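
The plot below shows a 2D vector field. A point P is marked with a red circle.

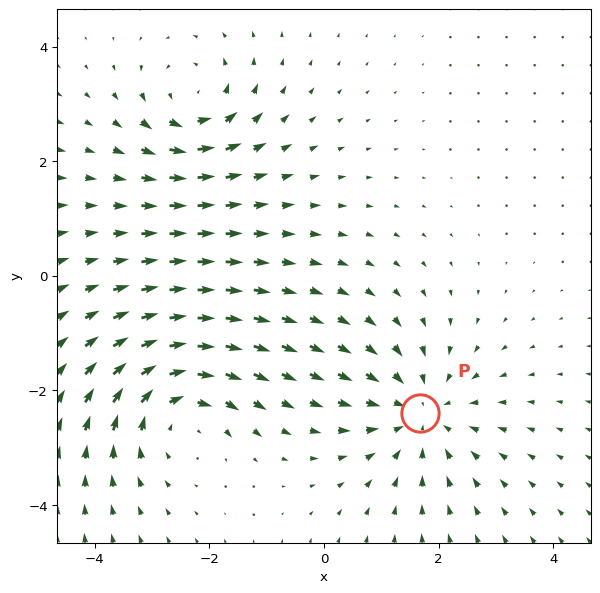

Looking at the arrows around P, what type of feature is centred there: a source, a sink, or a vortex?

sink

At P (1.7, -2.4) the arrows converge inward. Divergence about -4, curl ≈0 — negative divergence with near-zero curl is a sink.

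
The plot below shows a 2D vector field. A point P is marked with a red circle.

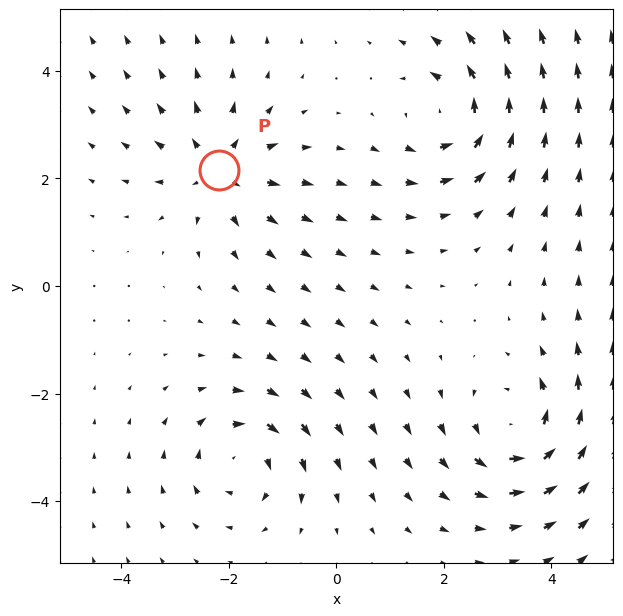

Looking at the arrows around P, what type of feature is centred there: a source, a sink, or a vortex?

At P (-2.2, 2.2) the arrows spread outward. Divergence about +4, curl ≈0 — positive divergence with near-zero curl is a source.

source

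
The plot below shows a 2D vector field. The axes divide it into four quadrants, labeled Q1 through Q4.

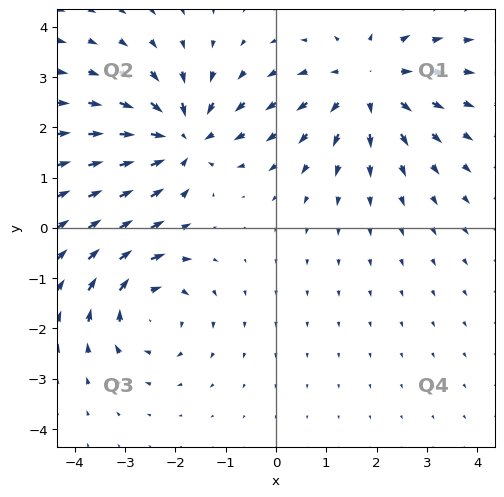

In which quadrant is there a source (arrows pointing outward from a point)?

The source sits at approximately (1.8, 2.9), which lies in quadrant Q1. The divergence there is about +4, positive as expected for a source.

Q1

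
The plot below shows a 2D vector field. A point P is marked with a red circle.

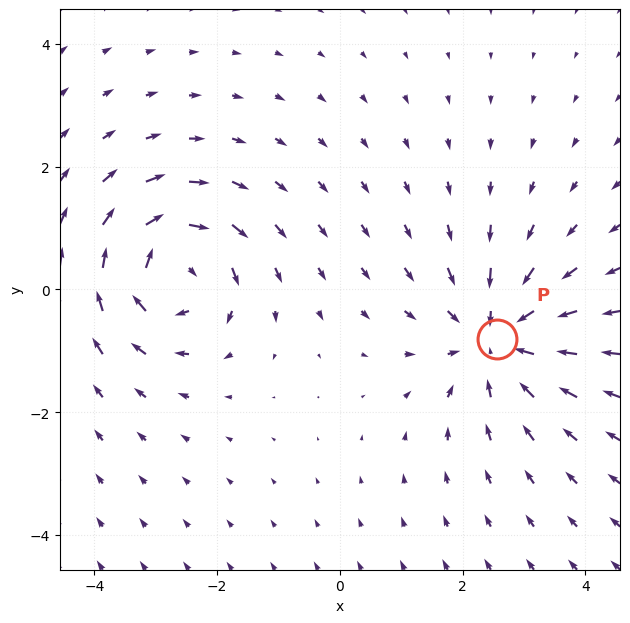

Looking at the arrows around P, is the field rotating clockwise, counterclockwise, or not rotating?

not rotating

Near P at (2.6, -0.8) the arrows show no circulation. The curl there is ≈0.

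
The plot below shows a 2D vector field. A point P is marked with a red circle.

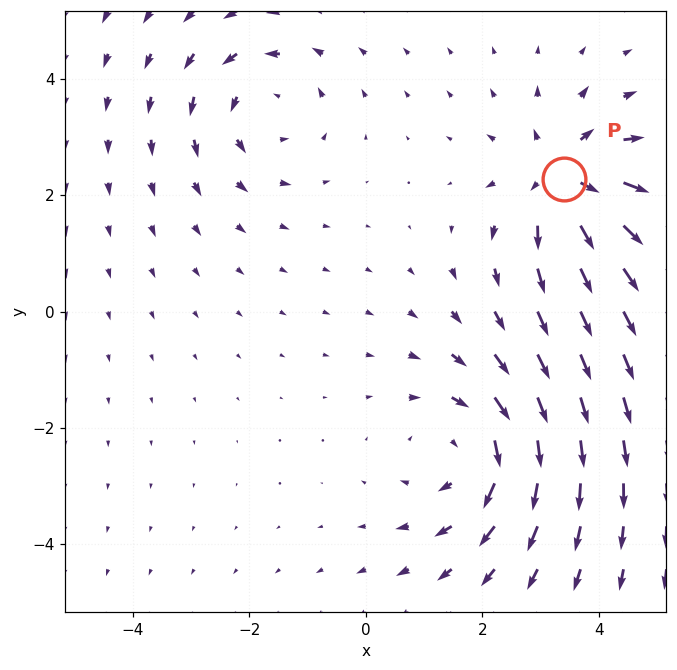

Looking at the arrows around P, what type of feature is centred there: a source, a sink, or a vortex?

At P (3.4, 2.3) the arrows spread outward. Divergence about +5, curl ≈0 — positive divergence with near-zero curl is a source.

source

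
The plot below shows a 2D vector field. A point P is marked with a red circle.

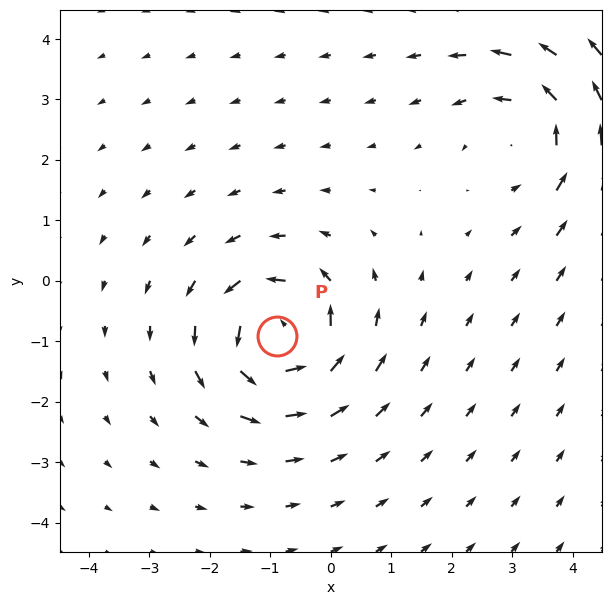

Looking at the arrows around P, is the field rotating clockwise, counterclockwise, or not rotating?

Near P at (-0.9, -0.9) the arrows circulate counterclockwise. The curl (z-component) there is about +6; positive curl means counterclockwise rotation.

counterclockwise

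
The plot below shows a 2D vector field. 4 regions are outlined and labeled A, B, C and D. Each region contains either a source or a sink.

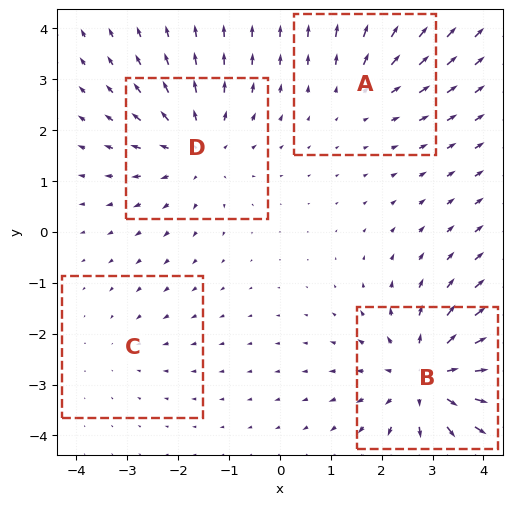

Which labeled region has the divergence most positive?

B

Divergence at each region's feature centre — A: about +3, B: about +6, C: about -2, D: about +4. Region B is most positive.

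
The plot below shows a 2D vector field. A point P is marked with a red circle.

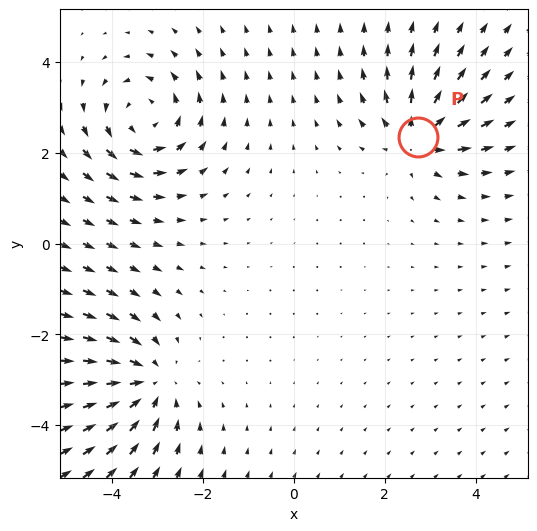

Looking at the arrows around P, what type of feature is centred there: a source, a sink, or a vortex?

At P (2.7, 2.3) the arrows spread outward. Divergence about +5, curl ≈0 — positive divergence with near-zero curl is a source.

source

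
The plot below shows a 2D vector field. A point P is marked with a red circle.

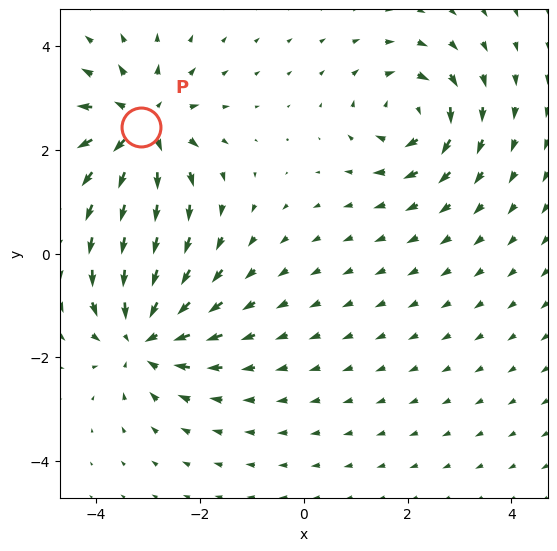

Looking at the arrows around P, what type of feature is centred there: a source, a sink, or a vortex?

source

At P (-3.1, 2.4) the arrows spread outward. Divergence about +5, curl ≈0 — positive divergence with near-zero curl is a source.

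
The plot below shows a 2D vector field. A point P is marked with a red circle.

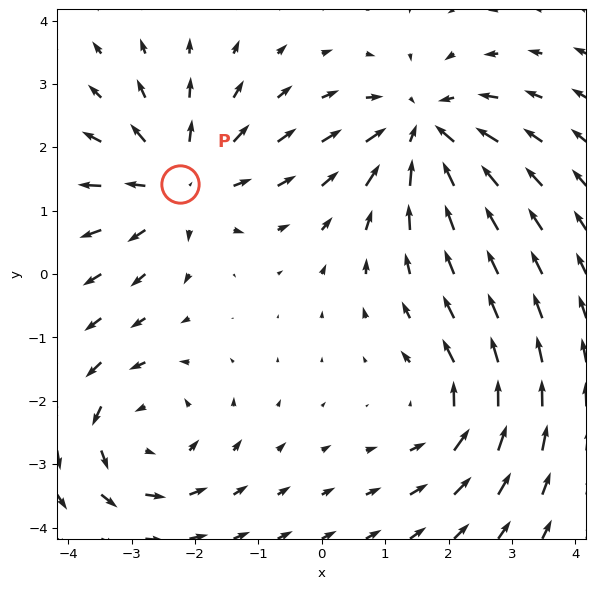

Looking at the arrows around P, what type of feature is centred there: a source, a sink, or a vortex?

source

At P (-2.2, 1.4) the arrows spread outward. Divergence about +5, curl ≈0 — positive divergence with near-zero curl is a source.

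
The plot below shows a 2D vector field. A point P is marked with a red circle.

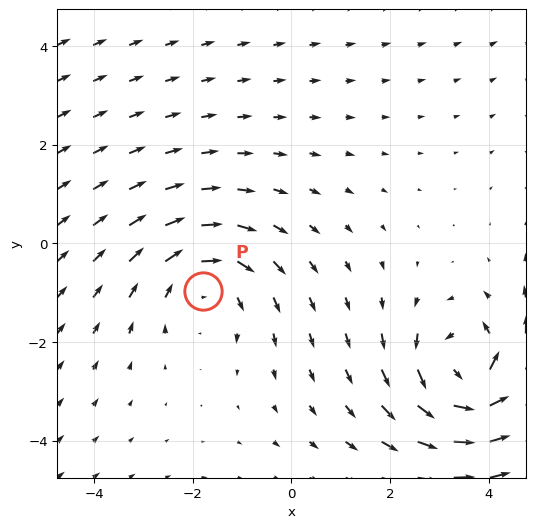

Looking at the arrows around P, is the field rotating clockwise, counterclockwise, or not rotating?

clockwise

Near P at (-1.8, -1.0) the arrows circulate clockwise. The curl (z-component) there is about -2; negative curl means clockwise rotation.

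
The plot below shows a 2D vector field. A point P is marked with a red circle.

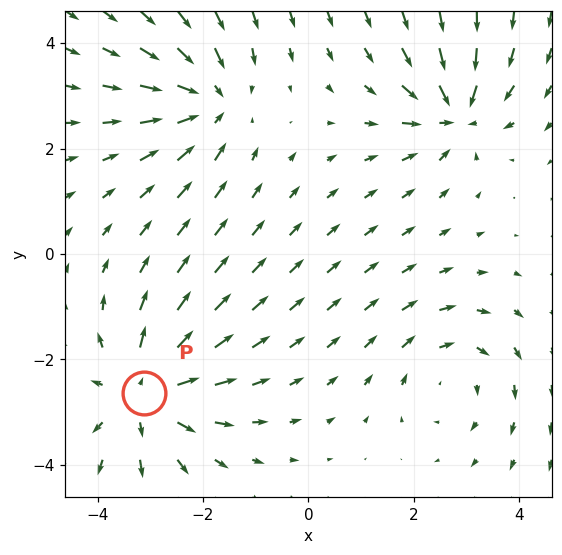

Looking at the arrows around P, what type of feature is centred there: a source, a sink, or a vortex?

At P (-3.1, -2.6) the arrows spread outward. Divergence about +5, curl ≈0 — positive divergence with near-zero curl is a source.

source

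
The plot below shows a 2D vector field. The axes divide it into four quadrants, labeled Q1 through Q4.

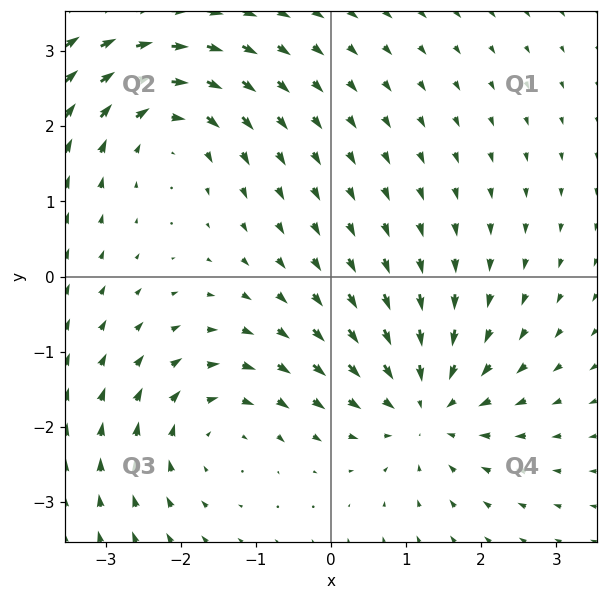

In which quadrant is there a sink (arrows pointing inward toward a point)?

The sink sits at approximately (1.3, -1.7), which lies in quadrant Q4. The divergence there is about -5, negative as expected for a sink.

Q4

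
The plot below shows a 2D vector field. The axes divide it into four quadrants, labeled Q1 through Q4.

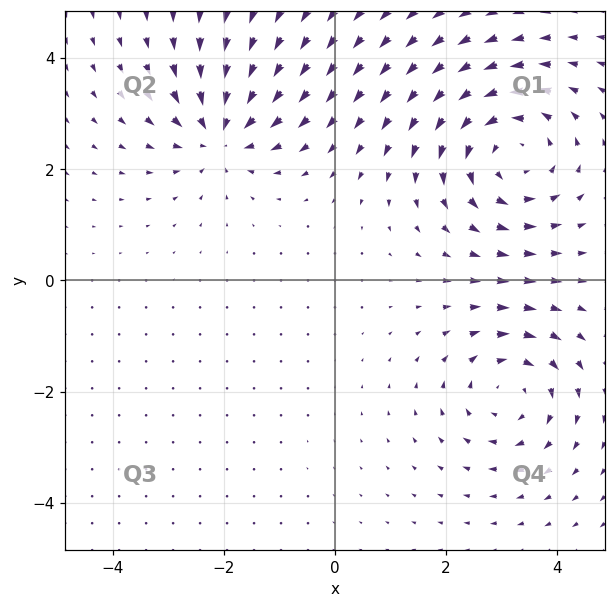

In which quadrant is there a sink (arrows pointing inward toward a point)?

The sink sits at approximately (-2.1, 2.6), which lies in quadrant Q2. The divergence there is about -4, negative as expected for a sink.

Q2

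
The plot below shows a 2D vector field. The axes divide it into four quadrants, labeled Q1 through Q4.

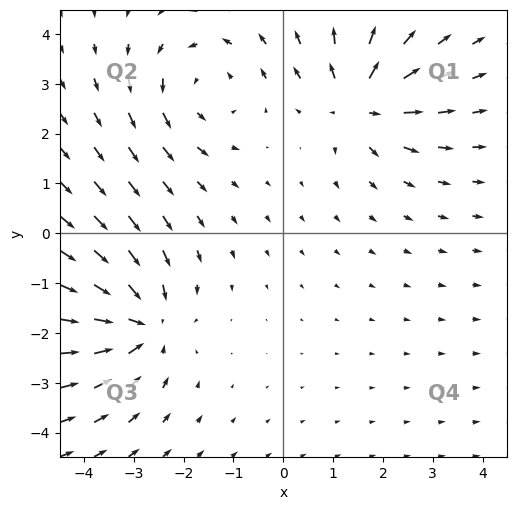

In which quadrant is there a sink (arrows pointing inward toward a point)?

Q3

The sink sits at approximately (-2.9, -1.8), which lies in quadrant Q3. The divergence there is about -5, negative as expected for a sink.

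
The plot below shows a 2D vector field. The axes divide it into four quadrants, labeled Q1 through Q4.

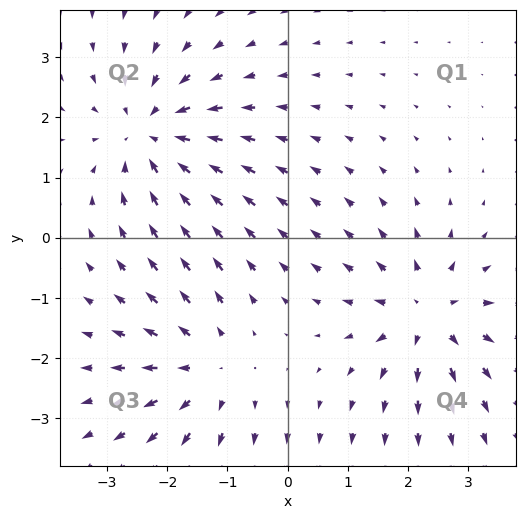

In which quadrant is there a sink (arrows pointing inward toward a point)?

Q2

The sink sits at approximately (-2.3, 1.7), which lies in quadrant Q2. The divergence there is about -4, negative as expected for a sink.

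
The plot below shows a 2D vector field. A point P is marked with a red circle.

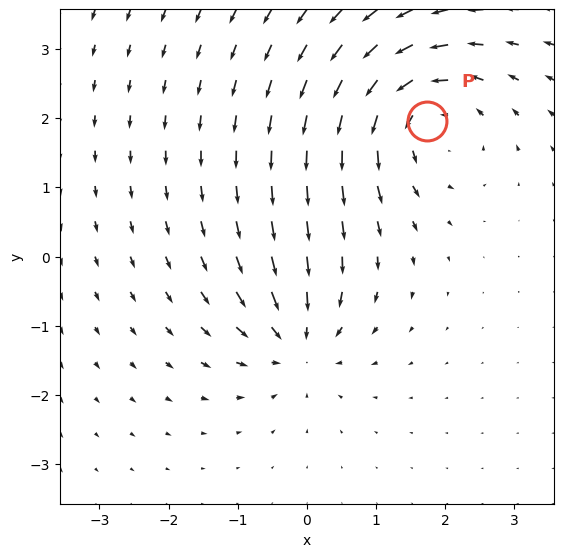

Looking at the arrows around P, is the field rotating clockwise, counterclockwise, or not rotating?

Near P at (1.7, 2.0) the arrows circulate counterclockwise. The curl (z-component) there is about +5; positive curl means counterclockwise rotation.

counterclockwise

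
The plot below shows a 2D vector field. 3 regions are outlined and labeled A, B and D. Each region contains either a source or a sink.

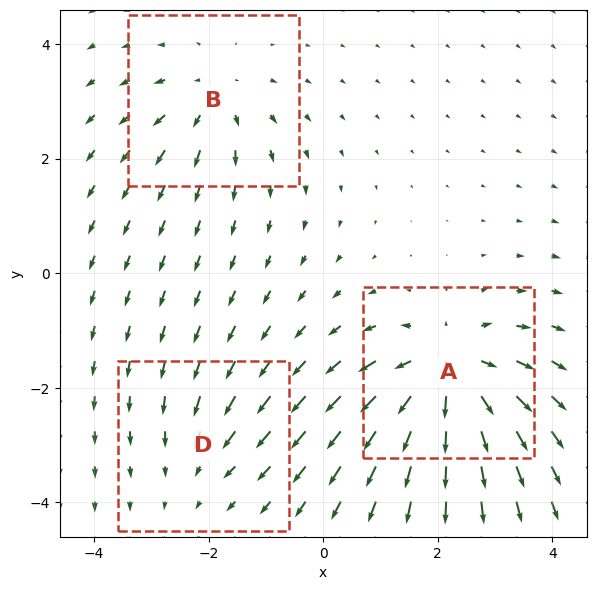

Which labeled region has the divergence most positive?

A

Divergence at each region's feature centre — A: about +5, B: about +3, D: about -2. Region A is most positive.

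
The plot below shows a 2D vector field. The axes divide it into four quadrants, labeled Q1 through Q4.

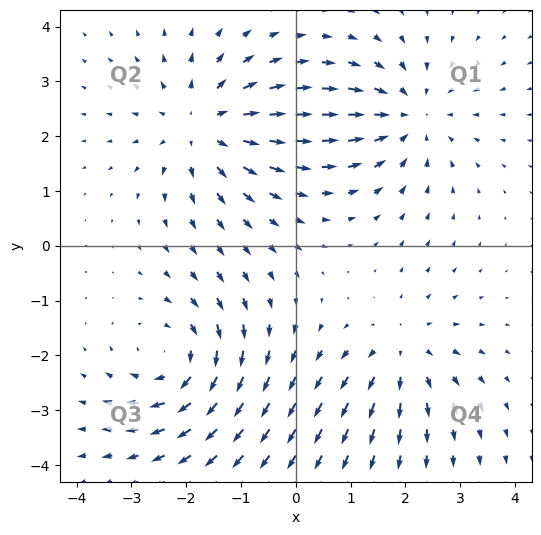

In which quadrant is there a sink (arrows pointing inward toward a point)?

Q1

The sink sits at approximately (2.1, 2.4), which lies in quadrant Q1. The divergence there is about -4, negative as expected for a sink.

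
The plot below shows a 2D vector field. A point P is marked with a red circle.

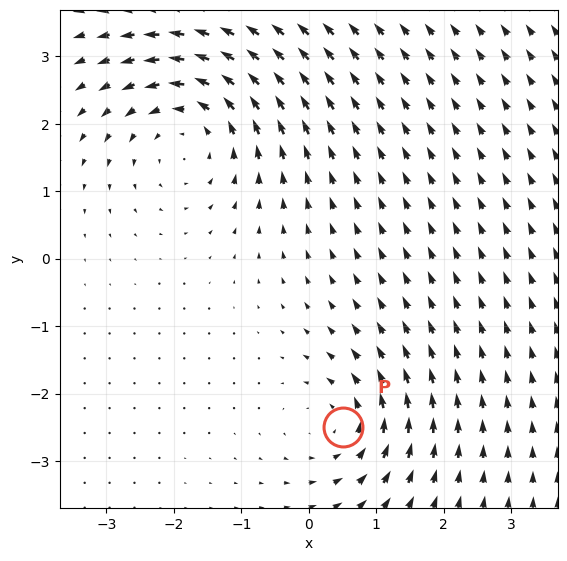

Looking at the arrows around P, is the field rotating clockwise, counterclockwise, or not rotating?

counterclockwise

Near P at (0.5, -2.5) the arrows circulate counterclockwise. The curl (z-component) there is about +4; positive curl means counterclockwise rotation.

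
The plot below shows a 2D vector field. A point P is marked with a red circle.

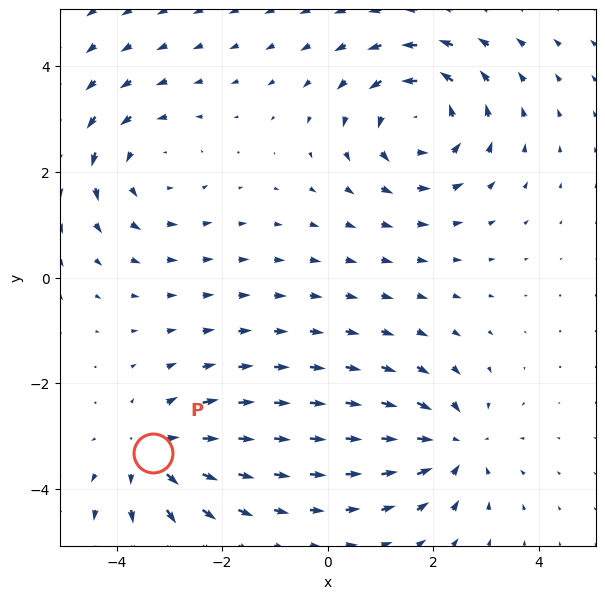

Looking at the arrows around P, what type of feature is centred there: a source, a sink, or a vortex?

At P (-3.3, -3.3) the arrows spread outward. Divergence about +3, curl ≈0 — positive divergence with near-zero curl is a source.

source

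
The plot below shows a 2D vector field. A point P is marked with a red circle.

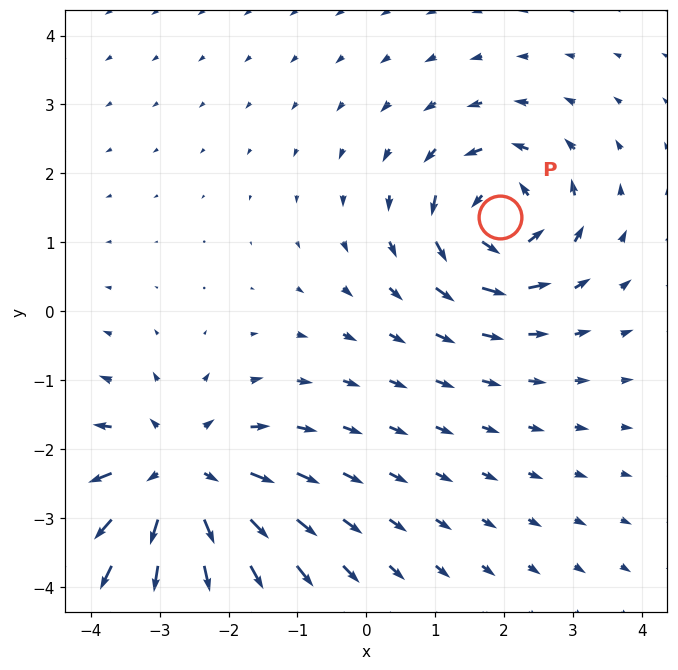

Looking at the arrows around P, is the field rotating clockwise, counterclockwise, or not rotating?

Near P at (1.9, 1.4) the arrows circulate counterclockwise. The curl (z-component) there is about +5; positive curl means counterclockwise rotation.

counterclockwise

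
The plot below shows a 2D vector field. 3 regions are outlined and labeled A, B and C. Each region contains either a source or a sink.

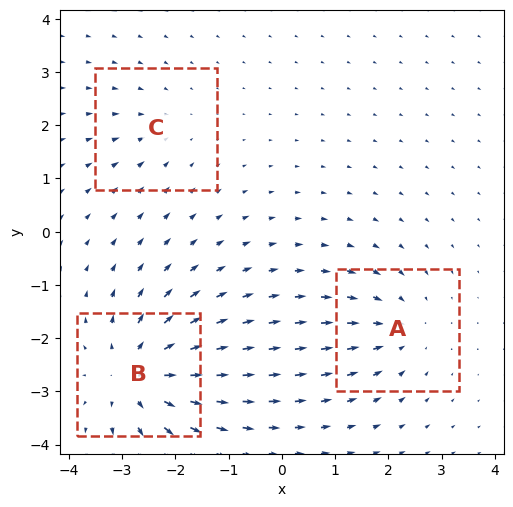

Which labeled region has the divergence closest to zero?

Divergence at each region's feature centre — A: about -3, B: about +5, C: about -2. Region C is closest to zero.

C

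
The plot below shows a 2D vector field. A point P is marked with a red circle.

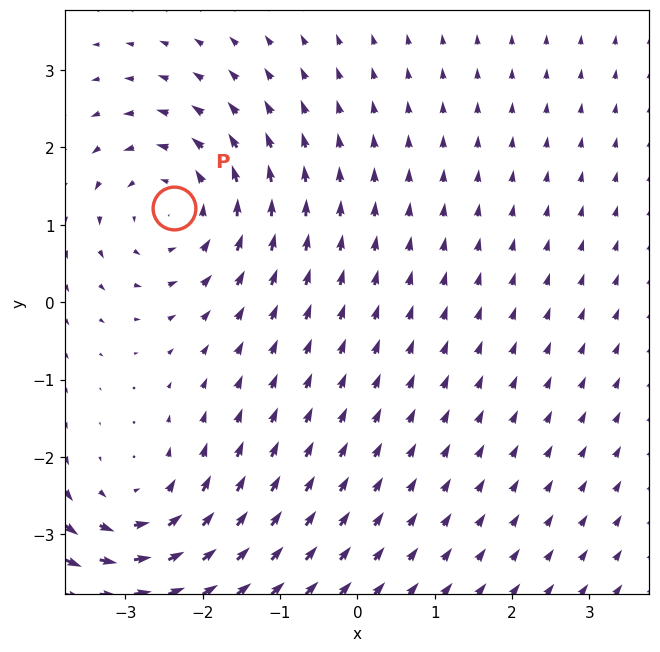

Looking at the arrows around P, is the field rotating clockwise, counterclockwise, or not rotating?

counterclockwise

Near P at (-2.4, 1.2) the arrows circulate counterclockwise. The curl (z-component) there is about +5; positive curl means counterclockwise rotation.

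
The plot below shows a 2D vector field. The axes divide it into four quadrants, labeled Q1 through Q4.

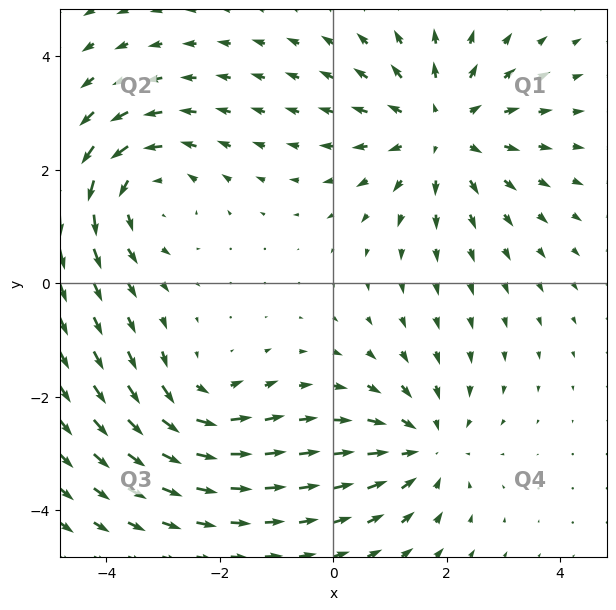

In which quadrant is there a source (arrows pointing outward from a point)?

Q1

The source sits at approximately (1.9, 2.7), which lies in quadrant Q1. The divergence there is about +4, positive as expected for a source.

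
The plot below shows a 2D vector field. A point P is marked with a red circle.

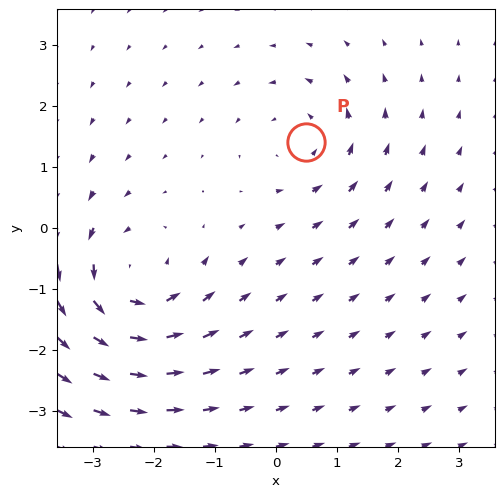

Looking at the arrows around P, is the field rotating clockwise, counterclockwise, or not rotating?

counterclockwise

Near P at (0.5, 1.4) the arrows circulate counterclockwise. The curl (z-component) there is about +3; positive curl means counterclockwise rotation.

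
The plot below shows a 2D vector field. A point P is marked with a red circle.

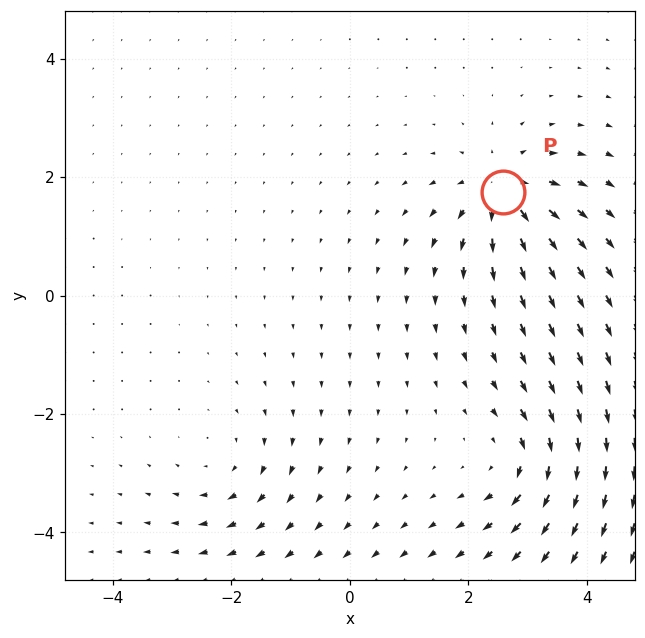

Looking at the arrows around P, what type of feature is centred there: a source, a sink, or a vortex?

source

At P (2.6, 1.7) the arrows spread outward. Divergence about +6, curl ≈0 — positive divergence with near-zero curl is a source.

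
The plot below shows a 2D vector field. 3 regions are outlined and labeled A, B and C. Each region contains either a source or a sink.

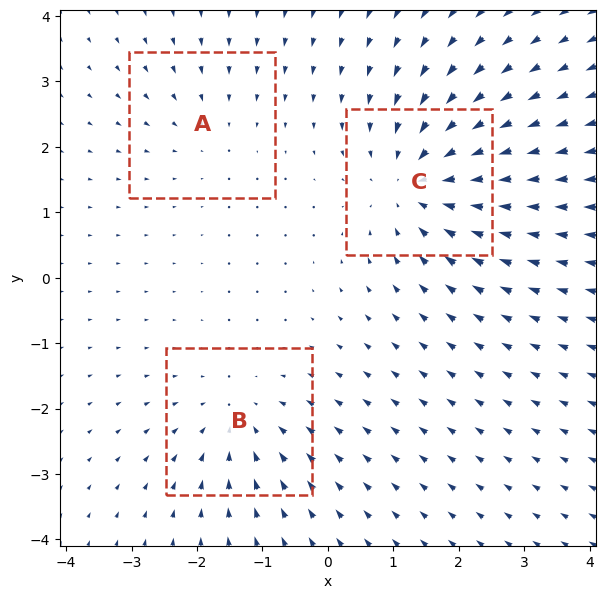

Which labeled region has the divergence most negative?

C

Divergence at each region's feature centre — A: about -2, B: about -3, C: about -5. Region C is most negative.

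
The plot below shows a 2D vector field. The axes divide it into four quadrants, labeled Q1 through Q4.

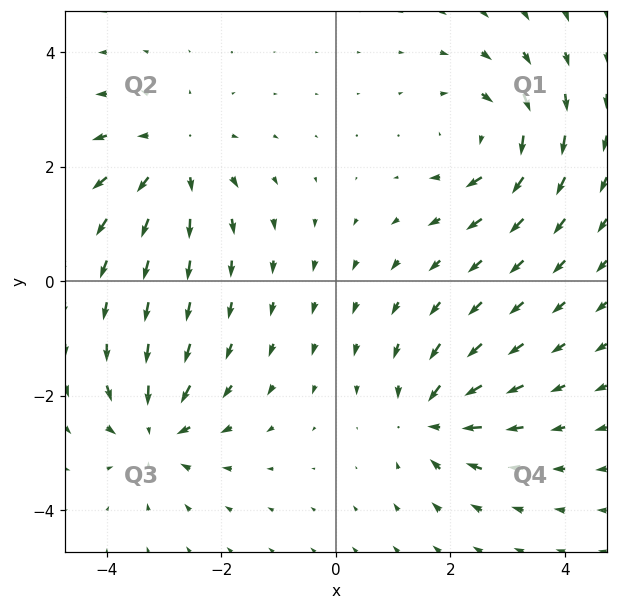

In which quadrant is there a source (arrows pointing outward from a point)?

The source sits at approximately (-2.9, 2.2), which lies in quadrant Q2. The divergence there is about +5, positive as expected for a source.

Q2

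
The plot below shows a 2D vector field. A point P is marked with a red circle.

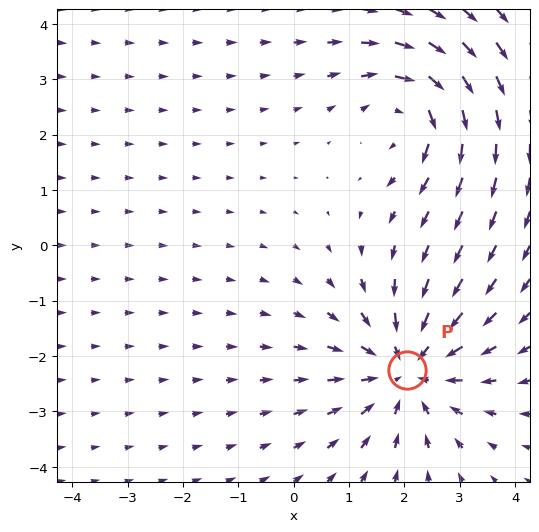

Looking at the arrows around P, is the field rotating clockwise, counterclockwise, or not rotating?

not rotating

Near P at (2.0, -2.2) the arrows show no circulation. The curl there is ≈0.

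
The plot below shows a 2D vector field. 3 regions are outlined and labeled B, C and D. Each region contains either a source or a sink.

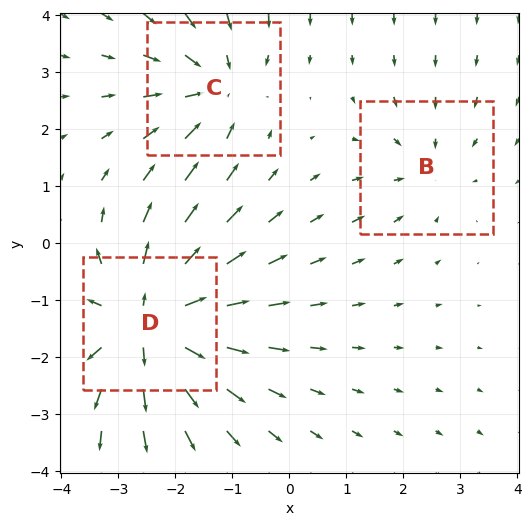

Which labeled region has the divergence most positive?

Divergence at each region's feature centre — B: about -2, C: about -3, D: about +5. Region D is most positive.

D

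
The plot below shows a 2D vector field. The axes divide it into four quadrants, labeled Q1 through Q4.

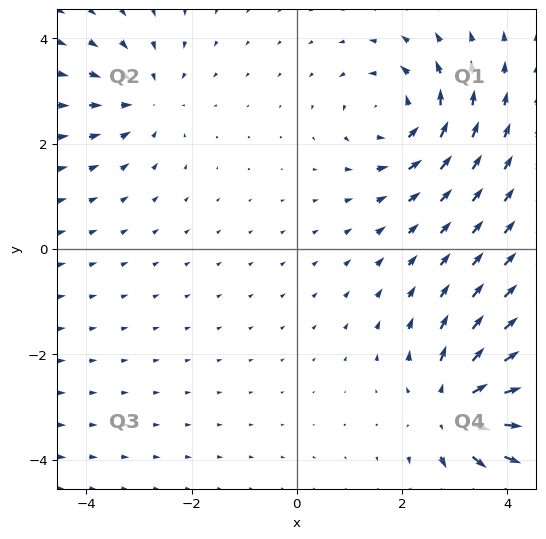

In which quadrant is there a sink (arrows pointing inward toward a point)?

Q2

The sink sits at approximately (-2.9, 2.8), which lies in quadrant Q2. The divergence there is about -3, negative as expected for a sink.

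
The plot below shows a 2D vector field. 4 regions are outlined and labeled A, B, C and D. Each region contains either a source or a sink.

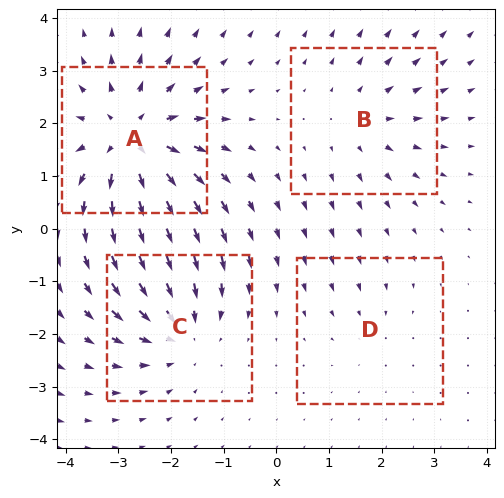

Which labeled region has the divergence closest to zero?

D

Divergence at each region's feature centre — A: about +6, B: about +3, C: about -5, D: about -2. Region D is closest to zero.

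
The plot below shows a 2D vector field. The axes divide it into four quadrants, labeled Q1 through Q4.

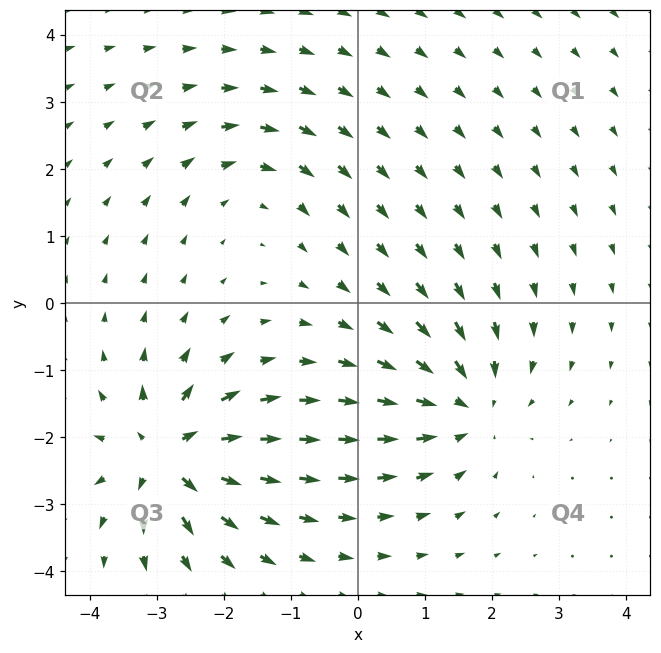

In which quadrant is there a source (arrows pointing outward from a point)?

The source sits at approximately (-2.8, -2.3), which lies in quadrant Q3. The divergence there is about +7, positive as expected for a source.

Q3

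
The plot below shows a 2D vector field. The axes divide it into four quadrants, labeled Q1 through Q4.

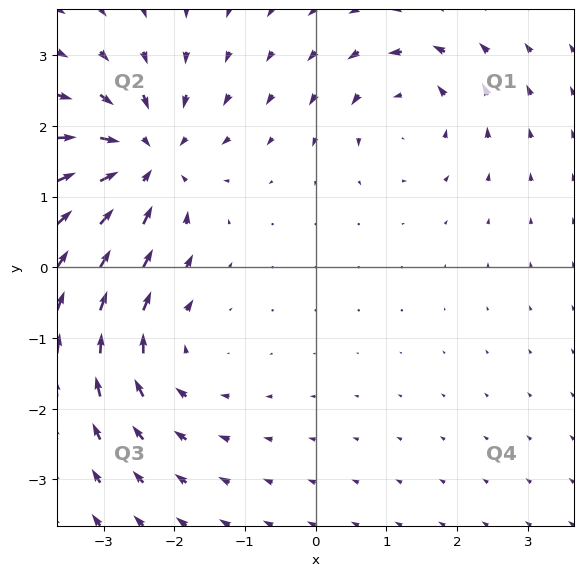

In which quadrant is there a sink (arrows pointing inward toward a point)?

Q2

The sink sits at approximately (-2.4, 1.5), which lies in quadrant Q2. The divergence there is about -6, negative as expected for a sink.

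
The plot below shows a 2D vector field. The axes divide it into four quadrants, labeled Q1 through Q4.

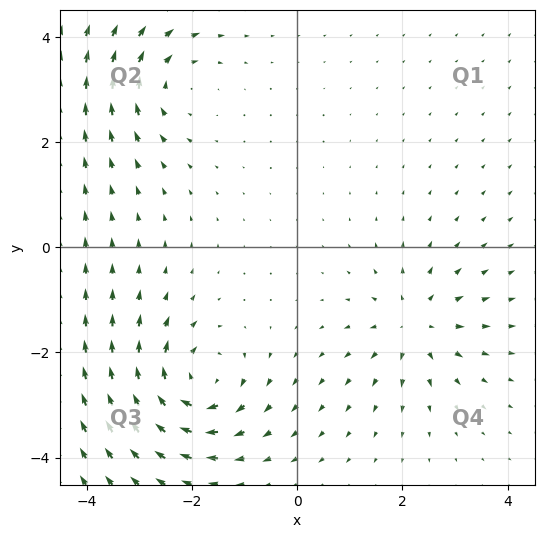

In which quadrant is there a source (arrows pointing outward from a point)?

Q4

The source sits at approximately (2.2, -1.5), which lies in quadrant Q4. The divergence there is about +3, positive as expected for a source.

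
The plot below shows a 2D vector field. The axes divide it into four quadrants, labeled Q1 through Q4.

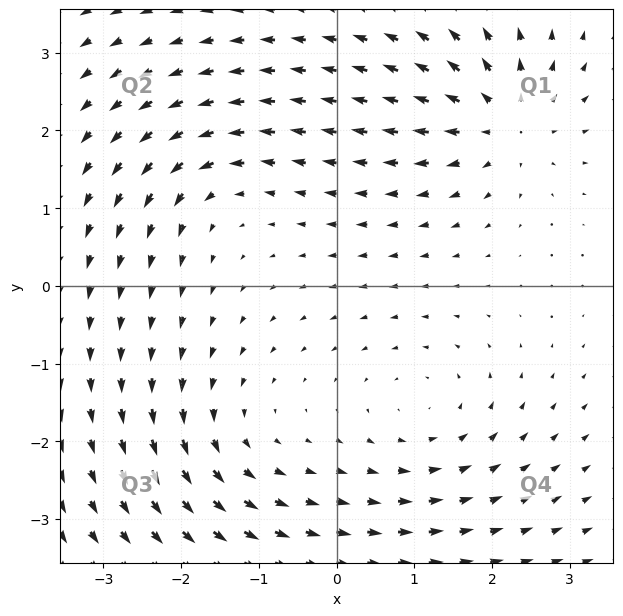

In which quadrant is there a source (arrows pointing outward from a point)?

Q1

The source sits at approximately (2.2, 2.1), which lies in quadrant Q1. The divergence there is about +6, positive as expected for a source.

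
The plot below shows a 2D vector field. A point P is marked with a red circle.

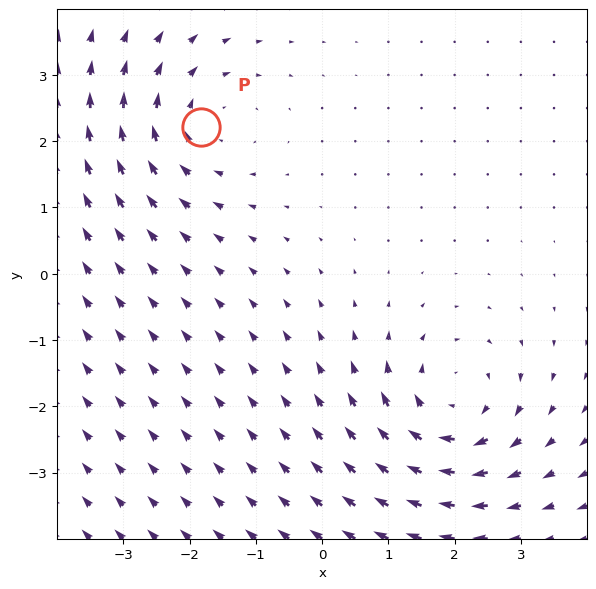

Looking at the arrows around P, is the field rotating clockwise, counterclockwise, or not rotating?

Near P at (-1.8, 2.2) the arrows circulate clockwise. The curl (z-component) there is about -3; negative curl means clockwise rotation.

clockwise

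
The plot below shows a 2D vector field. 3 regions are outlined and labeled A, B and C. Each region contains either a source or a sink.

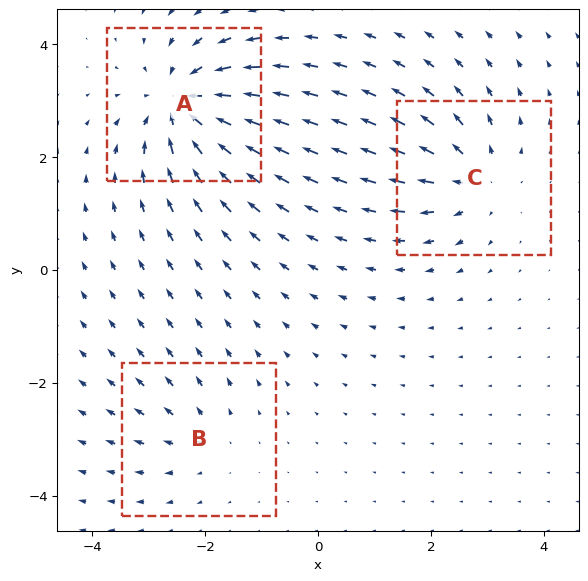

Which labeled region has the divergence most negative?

Divergence at each region's feature centre — A: about -5, B: about +2, C: about +4. Region A is most negative.

A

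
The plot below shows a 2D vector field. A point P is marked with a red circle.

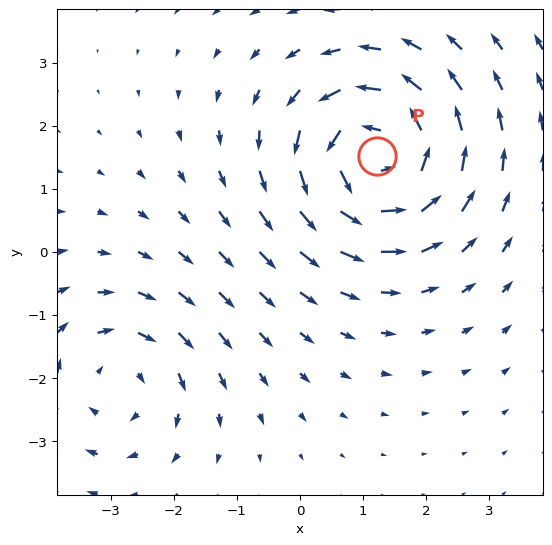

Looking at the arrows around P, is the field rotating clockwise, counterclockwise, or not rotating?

counterclockwise

Near P at (1.2, 1.5) the arrows circulate counterclockwise. The curl (z-component) there is about +6; positive curl means counterclockwise rotation.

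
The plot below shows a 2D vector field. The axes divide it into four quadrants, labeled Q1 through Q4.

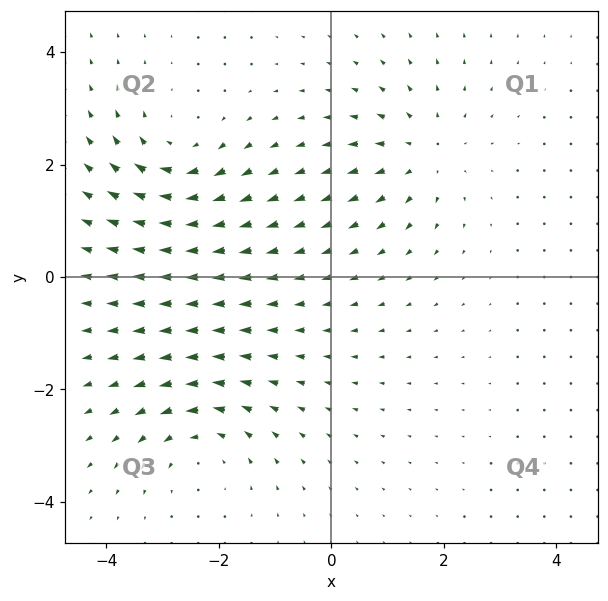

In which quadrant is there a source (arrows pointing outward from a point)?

The source sits at approximately (1.6, 2.2), which lies in quadrant Q1. The divergence there is about +3, positive as expected for a source.

Q1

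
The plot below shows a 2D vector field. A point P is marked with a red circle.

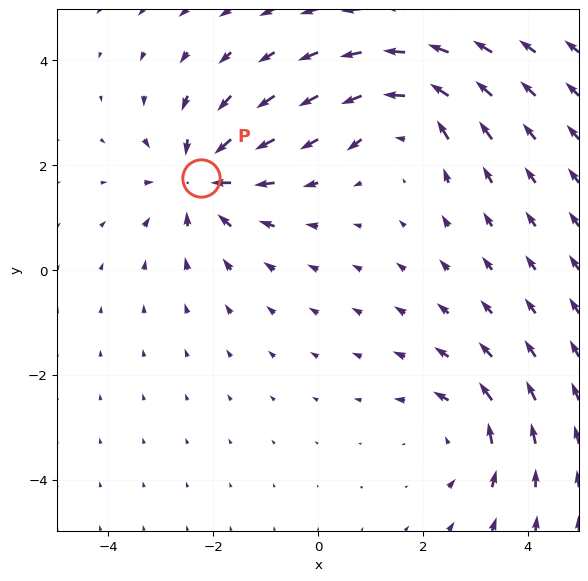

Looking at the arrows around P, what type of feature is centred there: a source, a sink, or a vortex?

At P (-2.2, 1.7) the arrows converge inward. Divergence about -5, curl ≈0 — negative divergence with near-zero curl is a sink.

sink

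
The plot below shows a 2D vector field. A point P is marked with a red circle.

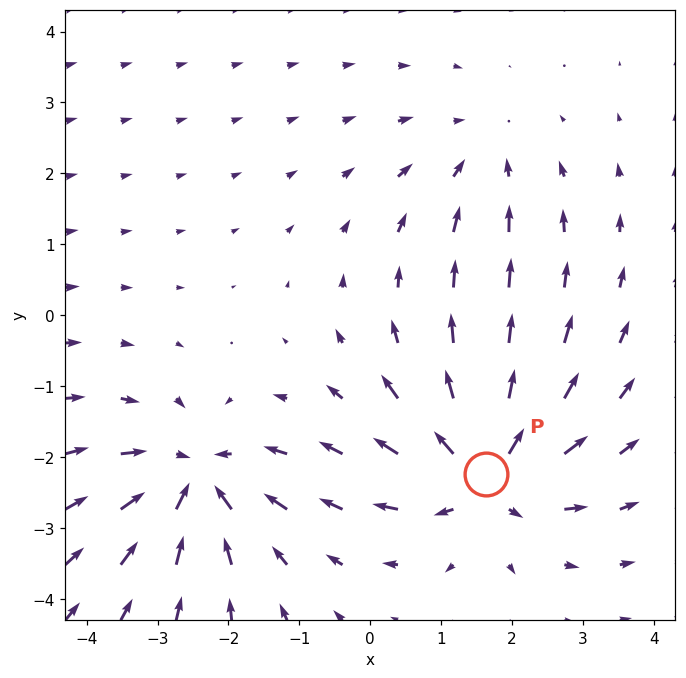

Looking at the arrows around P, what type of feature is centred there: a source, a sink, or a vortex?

source

At P (1.6, -2.2) the arrows spread outward. Divergence about +7, curl ≈0 — positive divergence with near-zero curl is a source.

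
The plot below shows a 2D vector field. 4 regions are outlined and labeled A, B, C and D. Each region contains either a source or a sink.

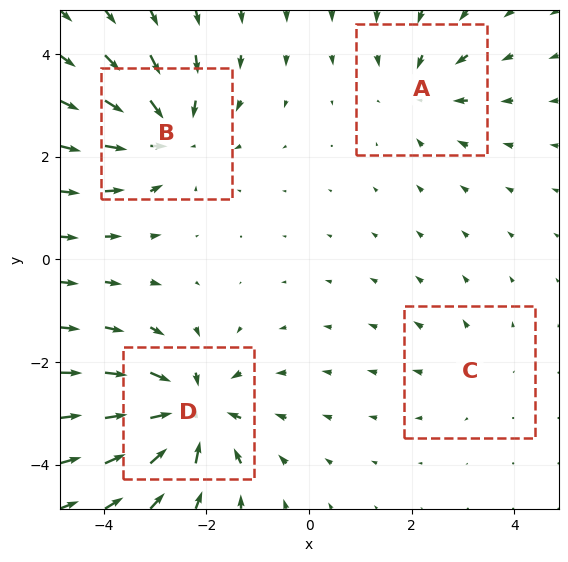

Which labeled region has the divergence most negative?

D

Divergence at each region's feature centre — A: about -4, B: about -5, C: about +2, D: about -7. Region D is most negative.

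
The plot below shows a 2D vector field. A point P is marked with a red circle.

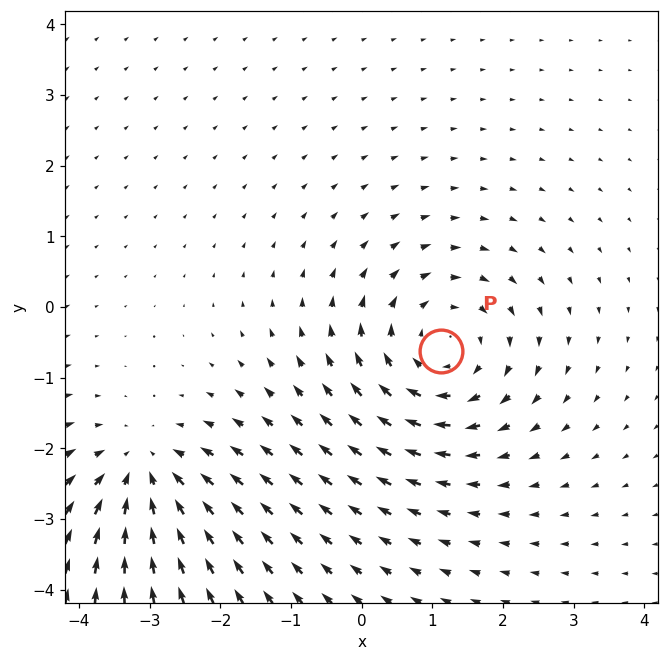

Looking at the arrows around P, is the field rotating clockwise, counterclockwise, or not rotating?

clockwise

Near P at (1.1, -0.6) the arrows circulate clockwise. The curl (z-component) there is about -4; negative curl means clockwise rotation.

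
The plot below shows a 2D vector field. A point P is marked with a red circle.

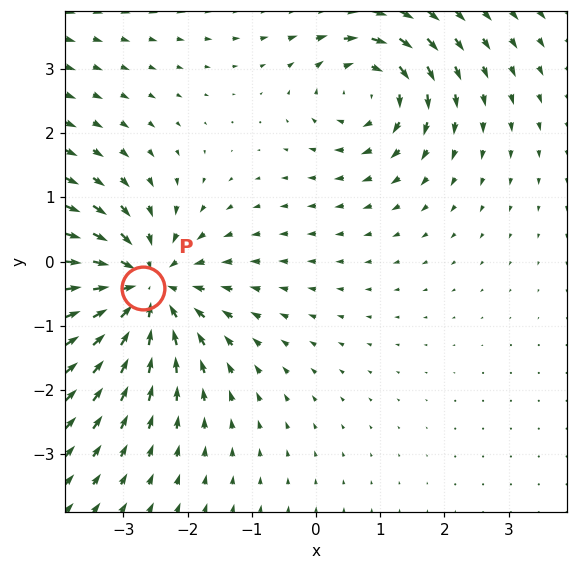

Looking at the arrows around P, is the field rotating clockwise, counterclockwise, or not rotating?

Near P at (-2.7, -0.4) the arrows show no circulation. The curl there is ≈0.

not rotating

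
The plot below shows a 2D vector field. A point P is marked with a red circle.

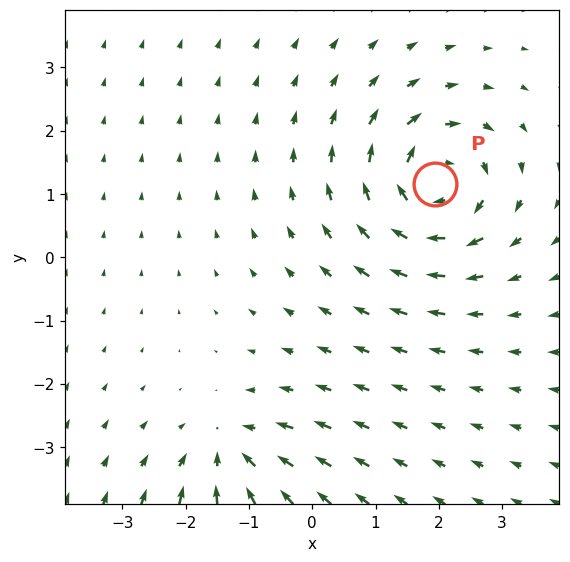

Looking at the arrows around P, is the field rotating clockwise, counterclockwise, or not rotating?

clockwise

Near P at (1.9, 1.2) the arrows circulate clockwise. The curl (z-component) there is about -5; negative curl means clockwise rotation.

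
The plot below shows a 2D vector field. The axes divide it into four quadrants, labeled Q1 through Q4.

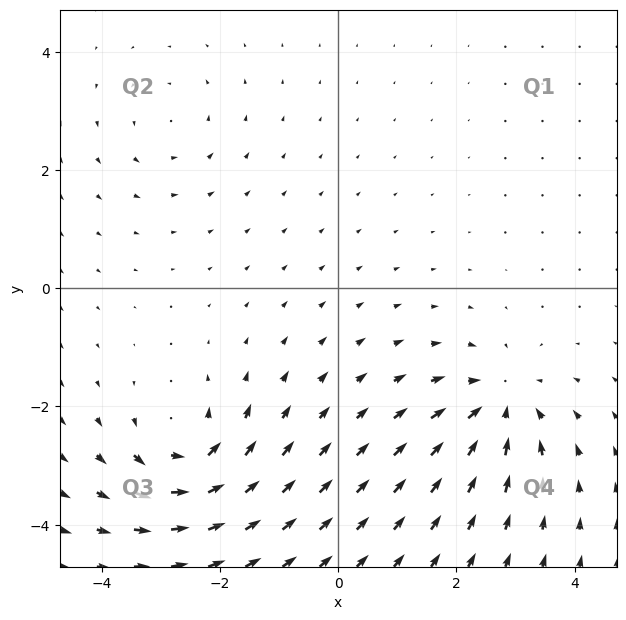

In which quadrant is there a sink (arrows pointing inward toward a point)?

Q4

The sink sits at approximately (2.7, -2.0), which lies in quadrant Q4. The divergence there is about -5, negative as expected for a sink.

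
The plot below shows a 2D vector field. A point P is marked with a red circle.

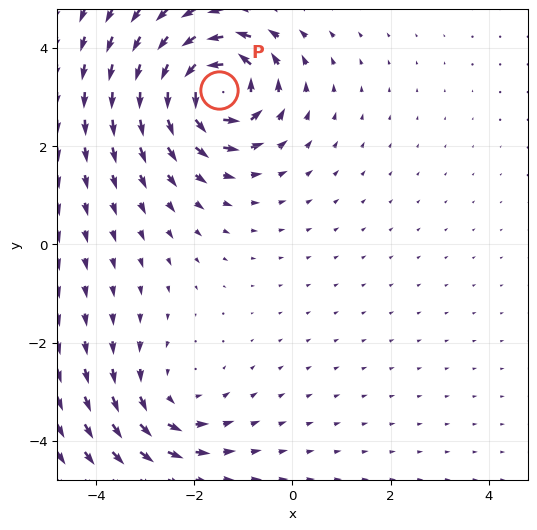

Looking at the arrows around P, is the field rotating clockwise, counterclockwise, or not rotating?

counterclockwise

Near P at (-1.5, 3.1) the arrows circulate counterclockwise. The curl (z-component) there is about +6; positive curl means counterclockwise rotation.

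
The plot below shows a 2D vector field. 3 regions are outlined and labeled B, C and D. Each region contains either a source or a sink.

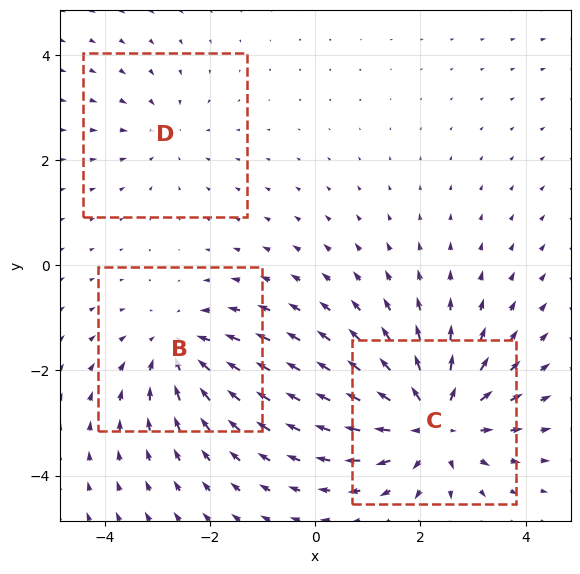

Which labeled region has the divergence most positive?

Divergence at each region's feature centre — B: about -3, C: about +5, D: about -2. Region C is most positive.

C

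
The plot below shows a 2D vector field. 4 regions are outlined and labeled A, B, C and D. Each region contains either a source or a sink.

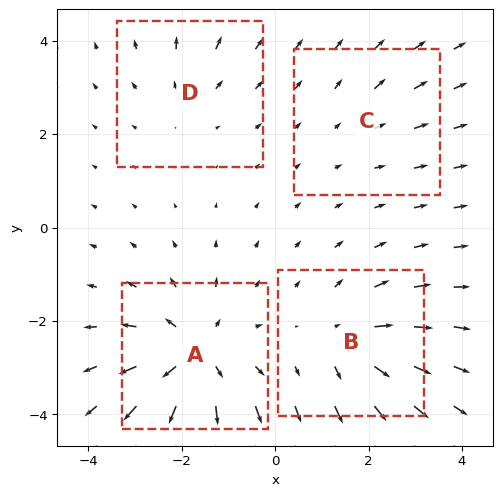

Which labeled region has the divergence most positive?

A

Divergence at each region's feature centre — A: about +7, B: about +5, C: about +2, D: about +3. Region A is most positive.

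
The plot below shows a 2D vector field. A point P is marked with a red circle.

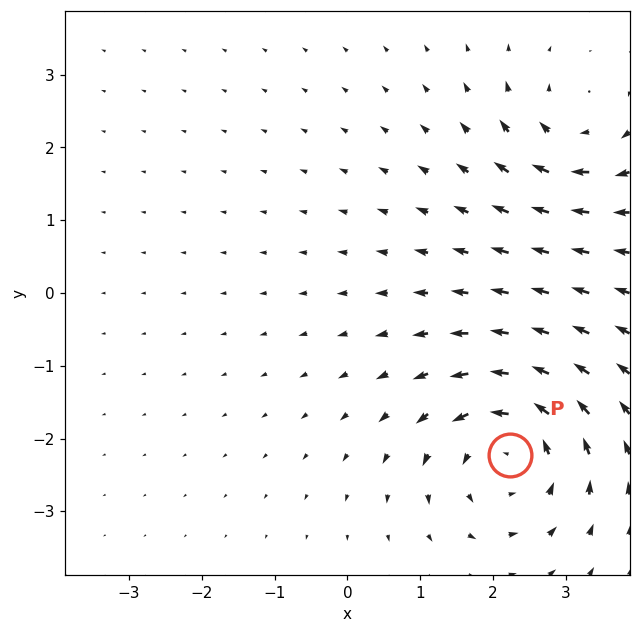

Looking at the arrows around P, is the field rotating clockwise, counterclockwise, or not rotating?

counterclockwise

Near P at (2.2, -2.2) the arrows circulate counterclockwise. The curl (z-component) there is about +5; positive curl means counterclockwise rotation.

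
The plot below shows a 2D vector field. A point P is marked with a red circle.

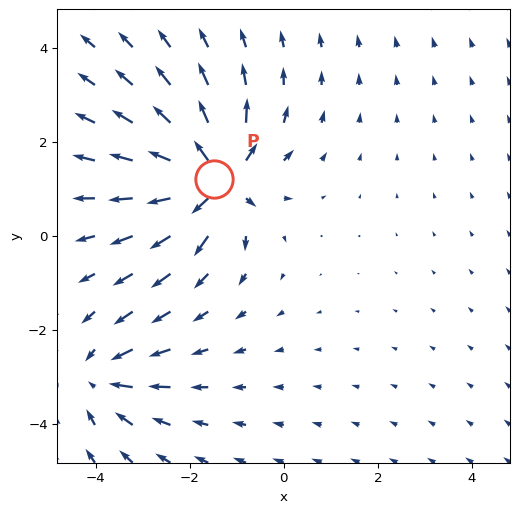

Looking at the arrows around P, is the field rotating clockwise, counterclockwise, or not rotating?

Near P at (-1.5, 1.2) the arrows show no circulation. The curl there is ≈0.

not rotating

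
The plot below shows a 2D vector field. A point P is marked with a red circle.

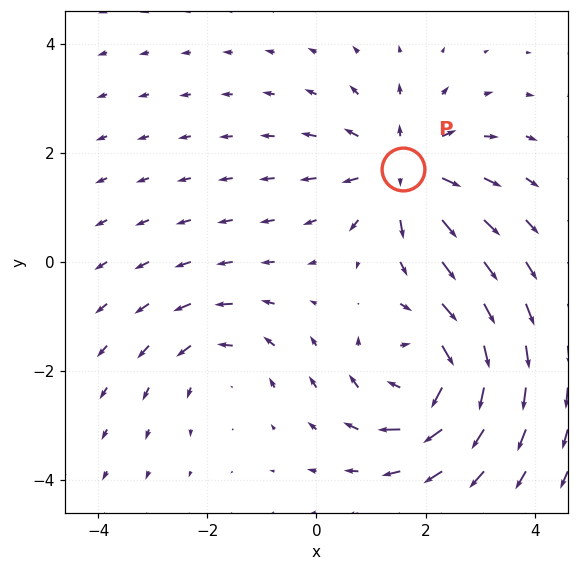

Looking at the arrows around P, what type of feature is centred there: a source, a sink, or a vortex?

source

At P (1.6, 1.7) the arrows spread outward. Divergence about +5, curl ≈0 — positive divergence with near-zero curl is a source.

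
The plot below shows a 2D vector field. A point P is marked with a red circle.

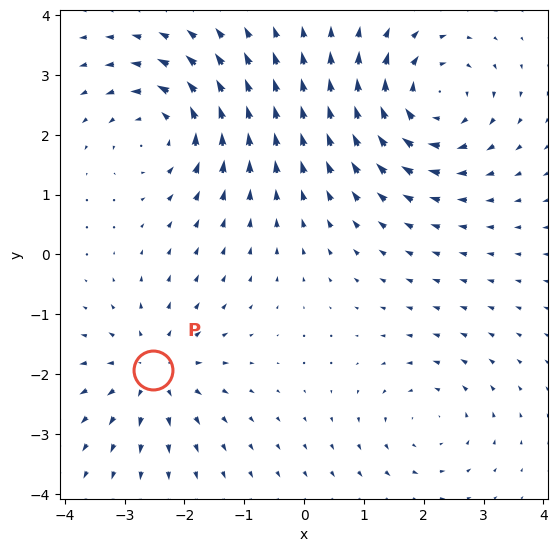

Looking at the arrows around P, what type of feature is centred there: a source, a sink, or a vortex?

At P (-2.5, -1.9) the arrows spread outward. Divergence about +4, curl ≈0 — positive divergence with near-zero curl is a source.

source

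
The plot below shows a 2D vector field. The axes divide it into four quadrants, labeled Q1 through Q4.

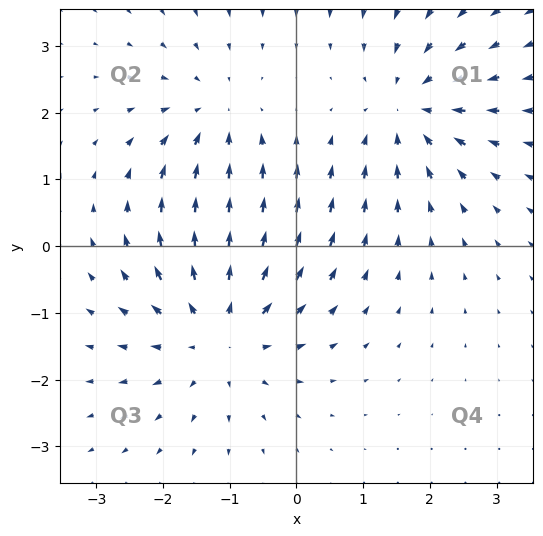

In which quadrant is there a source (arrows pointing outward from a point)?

Q3

The source sits at approximately (-1.2, -1.3), which lies in quadrant Q3. The divergence there is about +3, positive as expected for a source.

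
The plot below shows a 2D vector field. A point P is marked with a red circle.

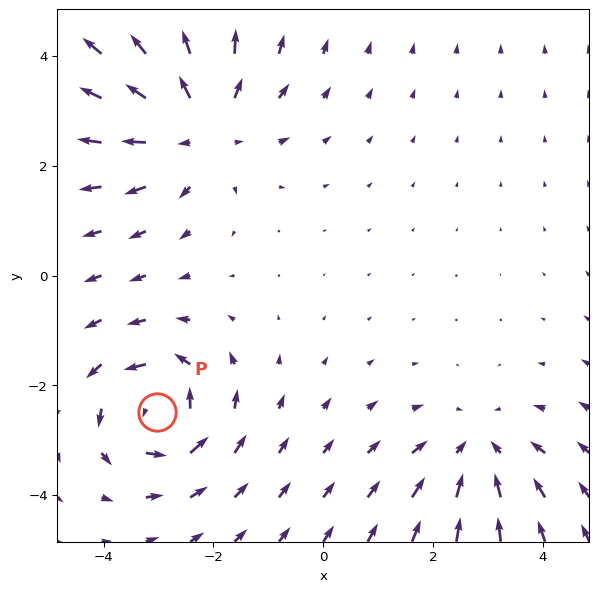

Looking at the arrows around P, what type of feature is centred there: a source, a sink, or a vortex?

vortex

At P (-3.0, -2.5) the arrows circulate counterclockwise. Divergence ≈0, curl about +4 — near-zero divergence with nonzero curl is a vortex.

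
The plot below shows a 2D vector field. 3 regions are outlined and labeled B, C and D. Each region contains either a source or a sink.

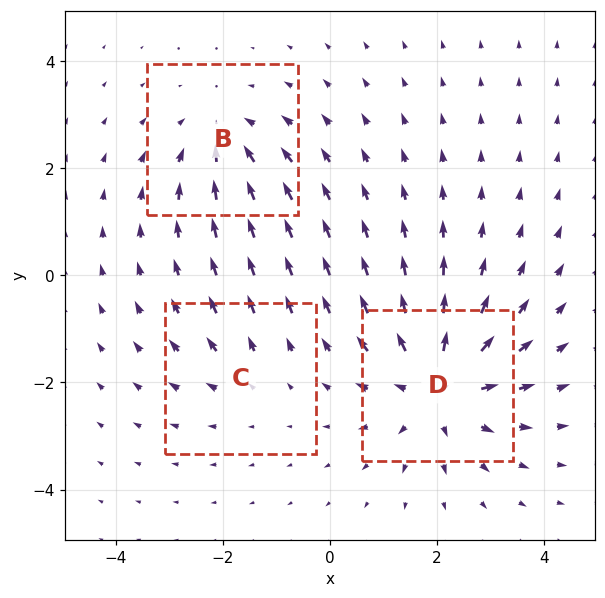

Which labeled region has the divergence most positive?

Divergence at each region's feature centre — B: about -3, C: about +2, D: about +5. Region D is most positive.

D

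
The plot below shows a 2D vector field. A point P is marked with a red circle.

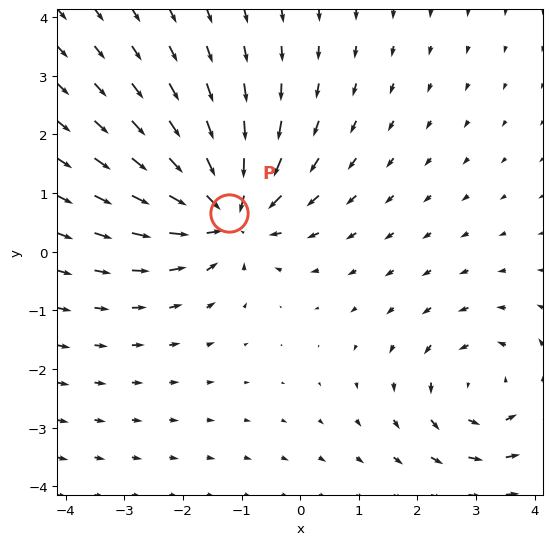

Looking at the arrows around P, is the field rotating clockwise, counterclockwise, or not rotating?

Near P at (-1.2, 0.7) the arrows show no circulation. The curl there is ≈0.

not rotating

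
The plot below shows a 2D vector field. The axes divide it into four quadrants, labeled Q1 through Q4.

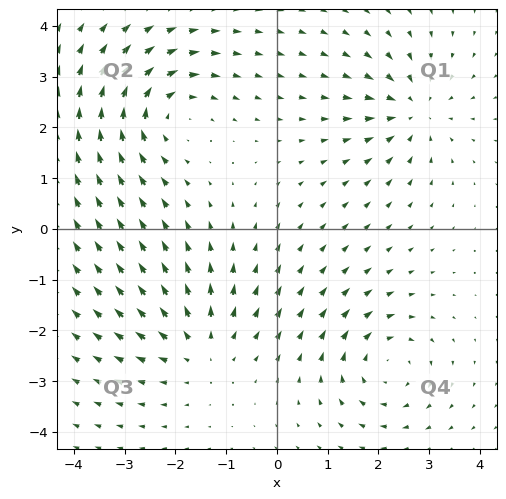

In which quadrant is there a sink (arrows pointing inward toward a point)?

Q1

The sink sits at approximately (2.7, 2.3), which lies in quadrant Q1. The divergence there is about -4, negative as expected for a sink.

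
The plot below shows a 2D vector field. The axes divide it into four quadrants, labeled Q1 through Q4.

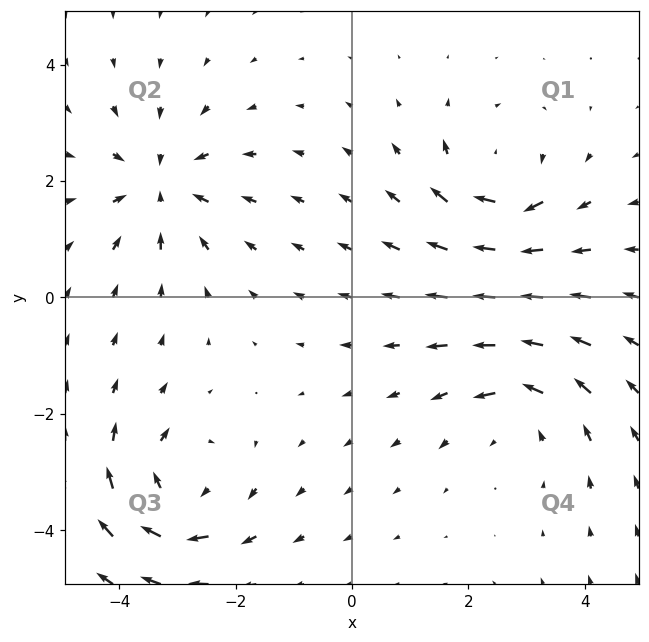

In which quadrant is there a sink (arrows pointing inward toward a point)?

Q2

The sink sits at approximately (-3.3, 1.9), which lies in quadrant Q2. The divergence there is about -4, negative as expected for a sink.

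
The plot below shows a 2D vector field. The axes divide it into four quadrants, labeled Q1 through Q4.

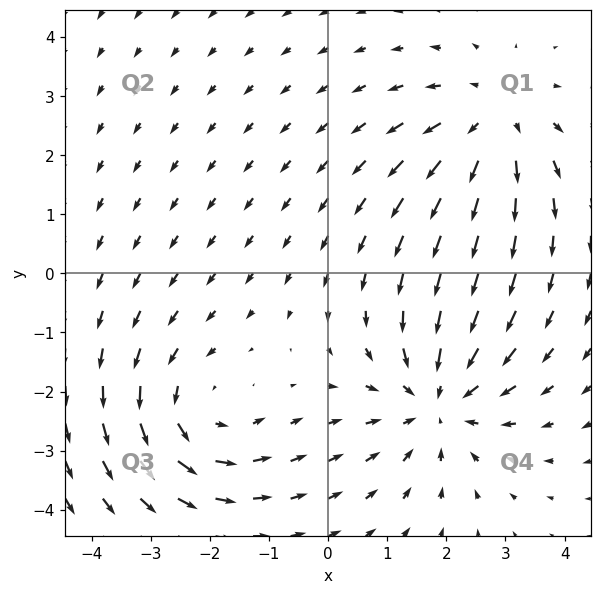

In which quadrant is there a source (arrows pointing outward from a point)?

The source sits at approximately (2.8, 2.6), which lies in quadrant Q1. The divergence there is about +3, positive as expected for a source.

Q1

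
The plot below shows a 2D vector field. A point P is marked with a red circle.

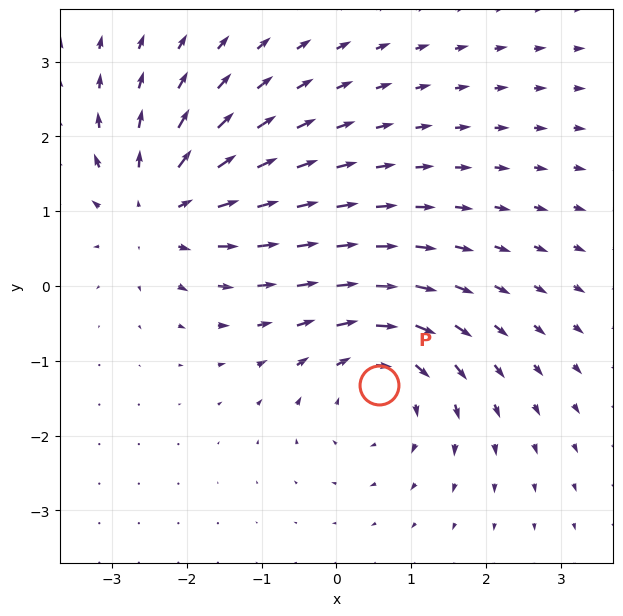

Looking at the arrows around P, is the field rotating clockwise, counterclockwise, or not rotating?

Near P at (0.6, -1.3) the arrows circulate clockwise. The curl (z-component) there is about -4; negative curl means clockwise rotation.

clockwise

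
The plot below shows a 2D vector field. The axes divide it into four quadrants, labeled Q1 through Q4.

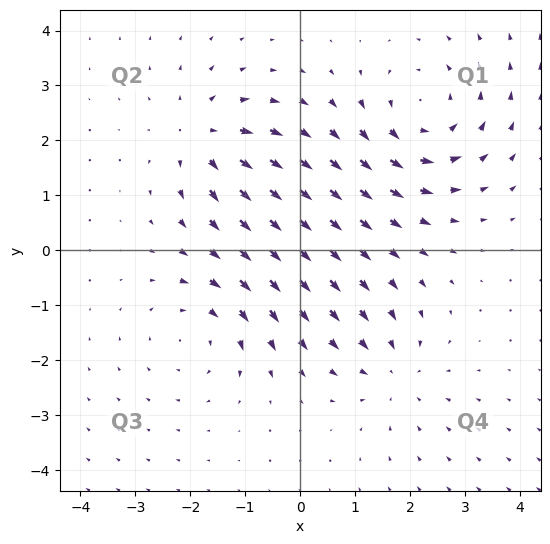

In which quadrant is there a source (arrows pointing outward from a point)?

Q2

The source sits at approximately (-1.8, 2.1), which lies in quadrant Q2. The divergence there is about +4, positive as expected for a source.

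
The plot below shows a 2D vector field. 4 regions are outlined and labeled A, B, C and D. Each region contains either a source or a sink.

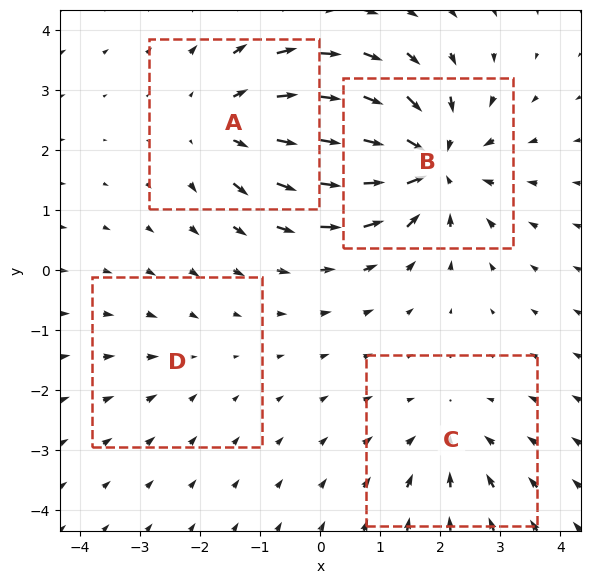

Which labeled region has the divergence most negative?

Divergence at each region's feature centre — A: about +5, B: about -7, C: about -3, D: about -2. Region B is most negative.

B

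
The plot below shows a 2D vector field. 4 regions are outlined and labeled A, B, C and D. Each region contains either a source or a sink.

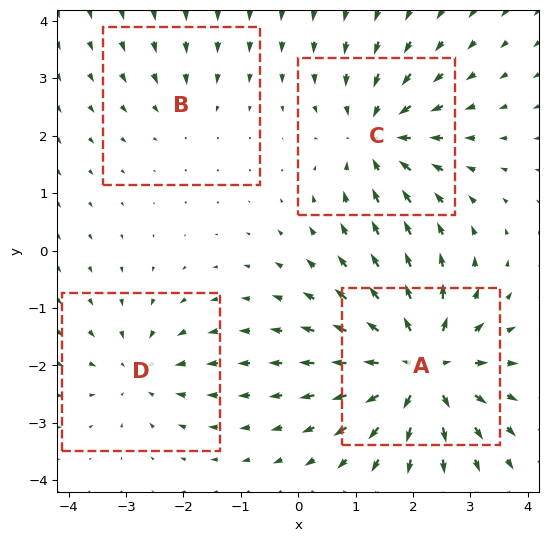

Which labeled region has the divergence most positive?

Divergence at each region's feature centre — A: about +8, B: about -2, C: about -5, D: about -4. Region A is most positive.

A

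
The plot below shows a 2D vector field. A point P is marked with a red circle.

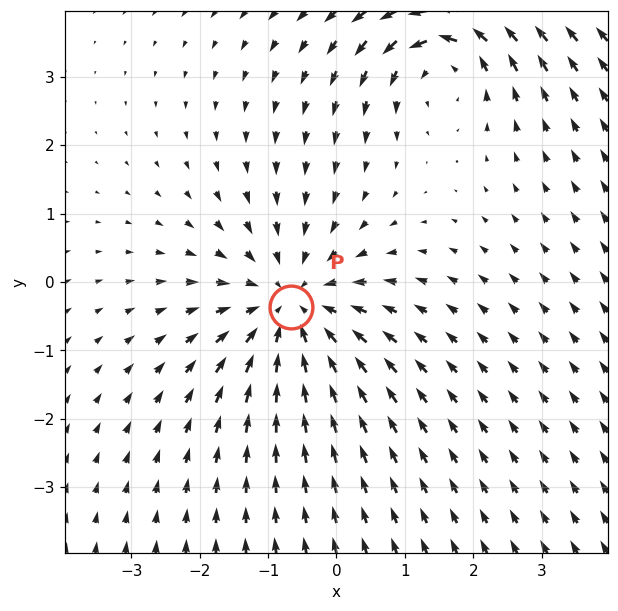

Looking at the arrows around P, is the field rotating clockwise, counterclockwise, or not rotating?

Near P at (-0.7, -0.4) the arrows show no circulation. The curl there is ≈0.

not rotating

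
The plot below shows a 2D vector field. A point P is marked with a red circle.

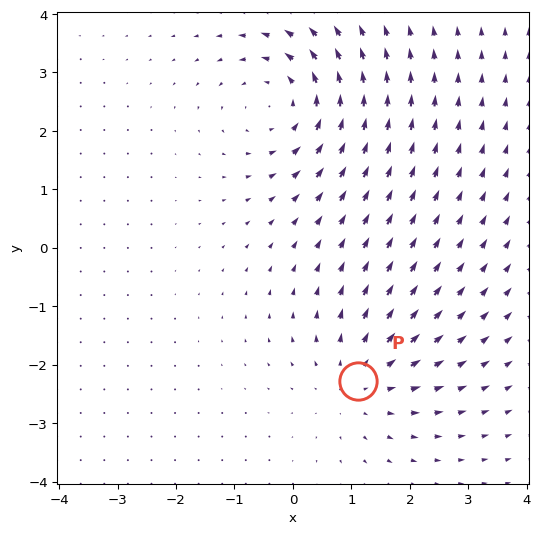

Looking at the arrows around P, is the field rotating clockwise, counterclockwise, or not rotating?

Near P at (1.1, -2.3) the arrows show no circulation. The curl there is ≈0.

not rotating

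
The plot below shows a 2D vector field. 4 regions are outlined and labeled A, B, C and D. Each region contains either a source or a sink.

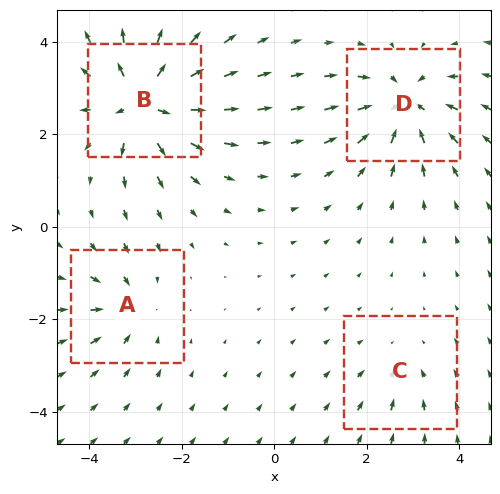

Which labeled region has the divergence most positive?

Divergence at each region's feature centre — A: about -4, B: about +8, C: about -3, D: about -6. Region B is most positive.

B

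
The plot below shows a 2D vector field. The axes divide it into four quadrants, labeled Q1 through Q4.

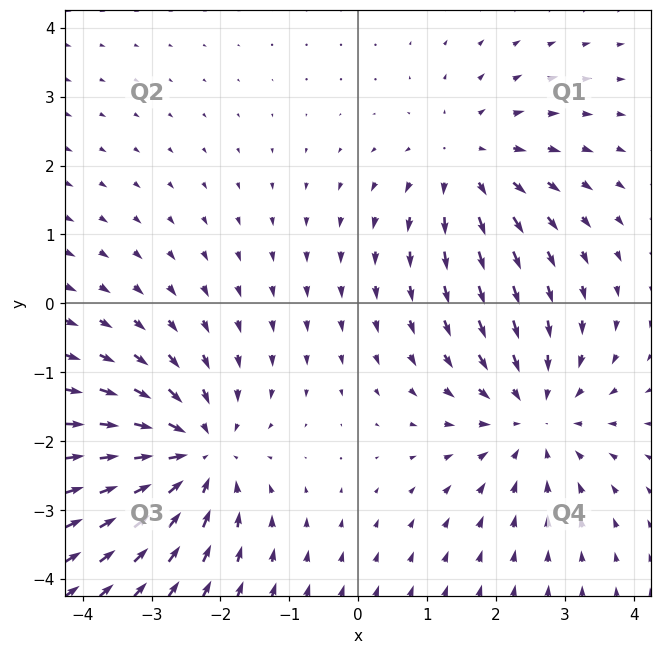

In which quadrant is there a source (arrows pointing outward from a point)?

Q1

The source sits at approximately (1.6, 2.0), which lies in quadrant Q1. The divergence there is about +3, positive as expected for a source.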